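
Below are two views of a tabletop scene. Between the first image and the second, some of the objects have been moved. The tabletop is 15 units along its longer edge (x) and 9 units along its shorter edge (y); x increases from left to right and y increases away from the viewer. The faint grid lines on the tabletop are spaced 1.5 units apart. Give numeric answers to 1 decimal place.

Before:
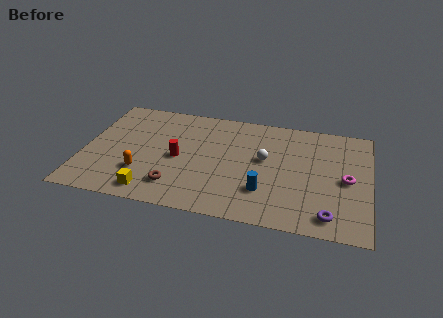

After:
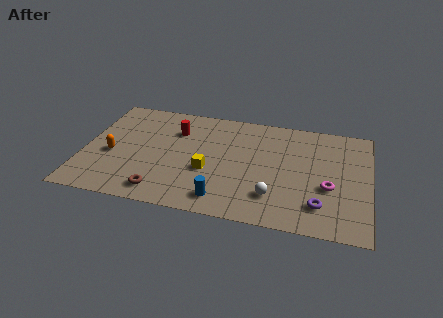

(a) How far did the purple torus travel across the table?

0.9

The purple torus was near (13.0, 1.3) before and (12.5, 2.0) after, so it travelled √(0.5² + 0.7²) ≈ 0.9 units.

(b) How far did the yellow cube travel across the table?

3.6

The yellow cube was near (3.8, 1.2) before and (6.6, 3.5) after, so it travelled √(2.8² + 2.3²) ≈ 3.6 units.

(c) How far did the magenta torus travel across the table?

1.2

From (13.8, 4.3) to (12.9, 3.5), the magenta torus covered √(0.9² + 0.8²) ≈ 1.2 units.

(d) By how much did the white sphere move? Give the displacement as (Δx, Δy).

(0.6, -2.9)

The white sphere started near (9.5, 5.1) and ended near (10.1, 2.2).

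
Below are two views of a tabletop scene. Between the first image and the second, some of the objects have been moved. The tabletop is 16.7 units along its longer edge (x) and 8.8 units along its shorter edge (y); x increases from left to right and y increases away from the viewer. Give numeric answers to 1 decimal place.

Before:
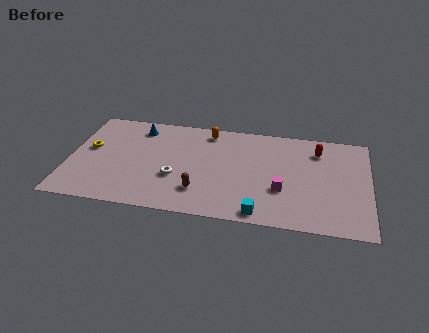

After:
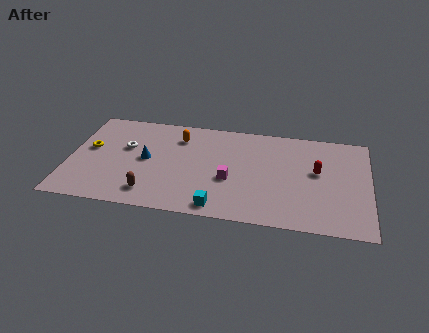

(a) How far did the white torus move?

3.6

The white torus moved from about (6.0, 3.2) to (3.1, 5.4), a distance of √(2.9² + 2.2²) ≈ 3.6.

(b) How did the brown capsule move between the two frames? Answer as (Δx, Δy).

(-2.7, -0.6)

The brown capsule was at about (7.4, 2.2) and moved to about (4.7, 1.6).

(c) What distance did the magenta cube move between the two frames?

2.9

The magenta cube moved from about (11.9, 3.1) to (9.0, 3.5), a distance of √(2.9² + 0.4²) ≈ 2.9.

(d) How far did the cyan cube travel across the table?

2.3

The cyan cube was near (10.8, 0.9) before and (8.5, 1.0) after, so it travelled √(2.3² + 0.1²) ≈ 2.3 units.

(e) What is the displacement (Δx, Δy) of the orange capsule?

(-1.6, -0.8)

The orange capsule was at about (7.6, 7.6) and moved to about (6.0, 6.8).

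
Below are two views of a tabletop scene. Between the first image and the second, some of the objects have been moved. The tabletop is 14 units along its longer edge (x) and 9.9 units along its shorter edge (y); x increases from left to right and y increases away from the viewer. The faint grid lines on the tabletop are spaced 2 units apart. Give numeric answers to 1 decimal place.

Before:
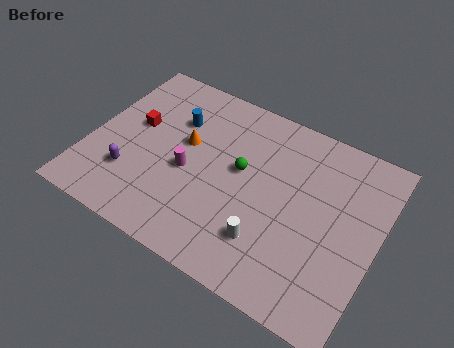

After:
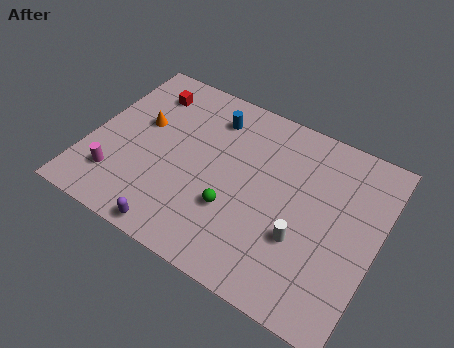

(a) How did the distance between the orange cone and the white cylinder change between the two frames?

+3.0

Before: roughly 5.7 units apart; after: 8.7. That's 3.0 units further apart.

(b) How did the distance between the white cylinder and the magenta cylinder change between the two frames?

+4.4

Before: roughly 4.6 units apart; after: 9.0. That's 4.4 units further apart.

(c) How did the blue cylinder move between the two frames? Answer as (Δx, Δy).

(1.7, 1.0)

The blue cylinder was at about (3.8, 6.9) and moved to about (5.5, 7.9).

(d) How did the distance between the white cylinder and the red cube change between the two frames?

+1.7

The distance was about 7.8 in the first image and 9.5 in the second, so they moved 1.7 units further apart.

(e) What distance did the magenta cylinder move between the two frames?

3.8

The magenta cylinder moved from about (4.9, 4.3) to (1.7, 2.3), a distance of √(3.2² + 2.0²) ≈ 3.8.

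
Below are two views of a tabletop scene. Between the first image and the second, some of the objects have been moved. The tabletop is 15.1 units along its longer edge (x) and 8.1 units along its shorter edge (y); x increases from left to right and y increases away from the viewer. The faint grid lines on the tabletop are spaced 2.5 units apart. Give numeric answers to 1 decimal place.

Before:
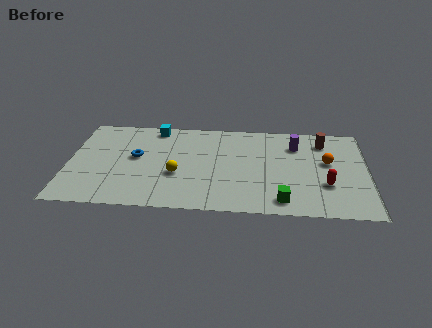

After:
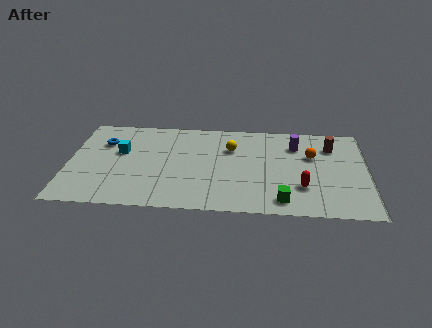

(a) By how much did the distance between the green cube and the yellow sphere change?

-0.5

They were about 5.6 units apart before and 5.1 after — 0.5 units closer together.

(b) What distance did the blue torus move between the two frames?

2.1

From (3.4, 4.5) to (1.7, 5.7), the blue torus covered √(1.7² + 1.2²) ≈ 2.1 units.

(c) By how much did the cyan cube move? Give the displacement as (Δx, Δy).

(-1.7, -2.3)

The cyan cube was at about (4.3, 7.2) and moved to about (2.6, 4.9).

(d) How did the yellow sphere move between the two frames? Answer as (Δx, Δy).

(2.7, 2.5)

The yellow sphere started near (5.5, 3.1) and ended near (8.2, 5.6).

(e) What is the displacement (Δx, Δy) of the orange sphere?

(-0.8, 0.5)

The orange sphere was at about (13.1, 4.7) and moved to about (12.3, 5.2).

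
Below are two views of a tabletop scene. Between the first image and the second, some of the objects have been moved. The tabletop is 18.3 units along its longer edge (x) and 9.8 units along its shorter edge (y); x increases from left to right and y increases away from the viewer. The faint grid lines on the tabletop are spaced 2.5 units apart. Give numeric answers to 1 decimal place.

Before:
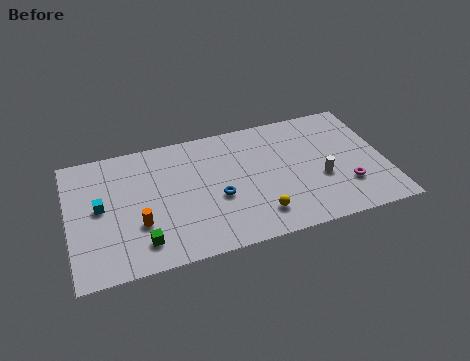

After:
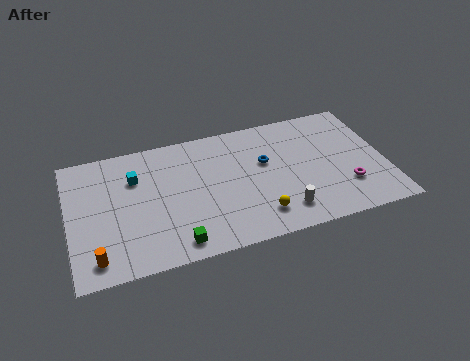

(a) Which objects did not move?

the yellow sphere and the magenta torus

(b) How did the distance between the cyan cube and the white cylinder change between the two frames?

-3.2

They were about 12.8 units apart before and 9.6 after — 3.2 units closer together.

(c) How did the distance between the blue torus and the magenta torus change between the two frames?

-2.0

They were about 7.5 units apart before and 5.5 after — 2.0 units closer together.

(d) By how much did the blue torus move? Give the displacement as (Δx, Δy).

(2.9, 2.0)

From the two frames, the blue torus sits at roughly (8.5, 4.0) before and (11.4, 6.0) after.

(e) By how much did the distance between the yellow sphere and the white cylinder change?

-2.8

They were about 4.2 units apart before and 1.4 after — 2.8 units closer together.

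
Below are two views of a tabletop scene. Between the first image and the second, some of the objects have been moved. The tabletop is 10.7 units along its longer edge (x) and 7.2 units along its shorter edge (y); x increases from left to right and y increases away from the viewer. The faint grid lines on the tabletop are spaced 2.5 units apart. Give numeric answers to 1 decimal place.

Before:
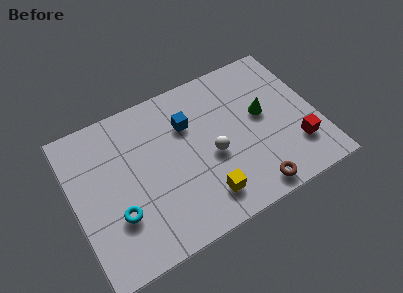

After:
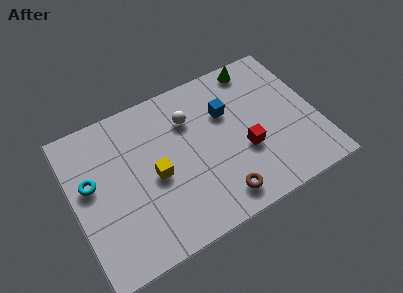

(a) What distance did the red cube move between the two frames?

2.3

The red cube moved from about (9.6, 1.9) to (7.4, 2.7), a distance of √(2.2² + 0.8²) ≈ 2.3.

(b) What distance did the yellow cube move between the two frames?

2.7

From (5.4, 1.4) to (3.5, 3.3), the yellow cube covered √(1.9² + 1.9²) ≈ 2.7 units.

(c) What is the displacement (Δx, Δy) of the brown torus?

(-1.4, 0.3)

The brown torus started near (7.4, 0.8) and ended near (6.0, 1.1).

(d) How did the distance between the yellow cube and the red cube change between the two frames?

-0.3

The distance was about 4.2 in the first image and 3.9 in the second, so they moved 0.3 units closer together.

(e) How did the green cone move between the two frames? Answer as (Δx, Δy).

(0.1, 2.4)

The green cone was at about (8.4, 4.0) and moved to about (8.5, 6.4).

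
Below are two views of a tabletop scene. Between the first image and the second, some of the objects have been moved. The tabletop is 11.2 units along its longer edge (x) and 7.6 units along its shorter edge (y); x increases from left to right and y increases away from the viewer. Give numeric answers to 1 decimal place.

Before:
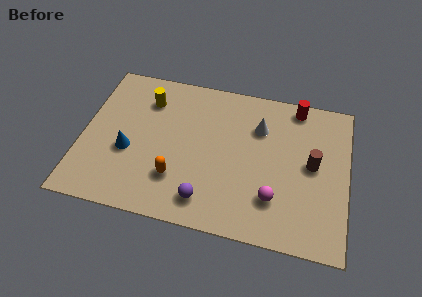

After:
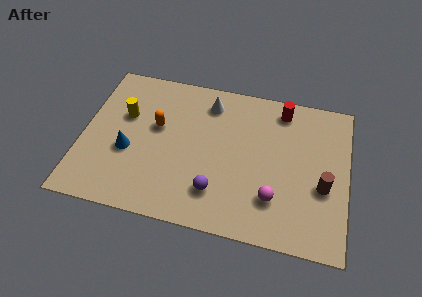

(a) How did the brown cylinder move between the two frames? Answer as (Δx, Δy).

(0.5, -1.0)

From the two frames, the brown cylinder sits at roughly (9.7, 4.0) before and (10.2, 3.0) after.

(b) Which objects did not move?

the magenta sphere and the blue cone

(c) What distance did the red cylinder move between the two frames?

0.7

The red cylinder was near (8.9, 6.8) before and (8.3, 6.5) after, so it travelled √(0.6² + 0.3²) ≈ 0.7 units.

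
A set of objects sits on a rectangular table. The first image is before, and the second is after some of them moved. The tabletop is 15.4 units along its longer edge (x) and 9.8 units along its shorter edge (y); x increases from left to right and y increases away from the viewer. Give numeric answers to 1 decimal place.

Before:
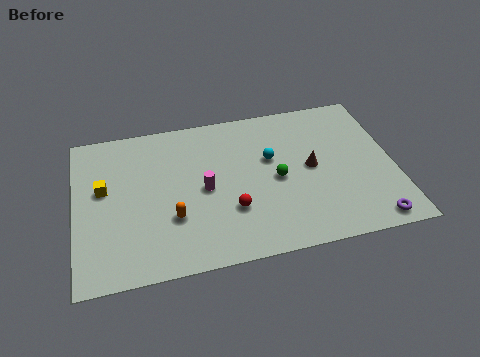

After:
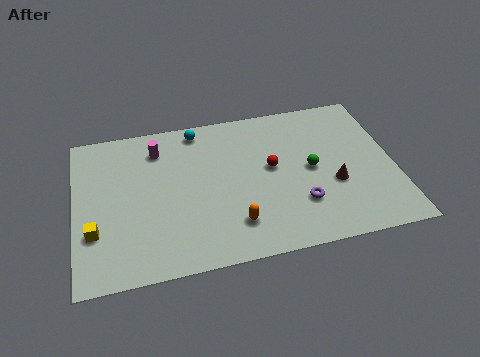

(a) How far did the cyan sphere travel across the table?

4.3

The cyan sphere moved from about (9.5, 6.0) to (6.1, 8.7), a distance of √(3.4² + 2.7²) ≈ 4.3.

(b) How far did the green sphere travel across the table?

1.7

The green sphere was near (9.7, 4.6) before and (11.4, 4.9) after, so it travelled √(1.7² + 0.3²) ≈ 1.7 units.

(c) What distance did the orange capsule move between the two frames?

3.1

The orange capsule was near (4.6, 3.2) before and (7.5, 2.2) after, so it travelled √(2.9² + 1.0²) ≈ 3.1 units.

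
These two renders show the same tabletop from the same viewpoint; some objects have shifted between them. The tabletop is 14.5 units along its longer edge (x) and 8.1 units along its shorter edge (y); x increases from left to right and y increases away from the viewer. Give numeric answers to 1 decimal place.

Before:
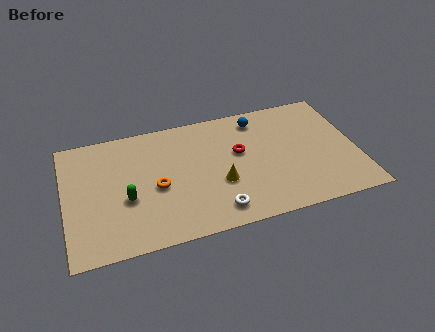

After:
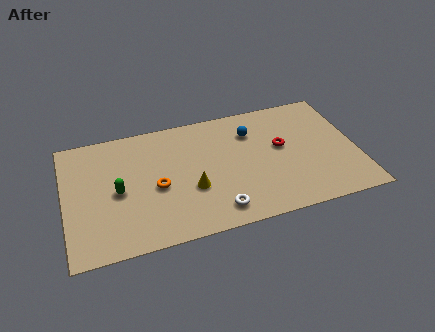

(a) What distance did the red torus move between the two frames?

2.1

The red torus moved from about (8.7, 4.8) to (10.8, 4.6), a distance of √(2.1² + 0.2²) ≈ 2.1.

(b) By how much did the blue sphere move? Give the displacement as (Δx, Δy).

(-0.4, -0.8)

The blue sphere was at about (9.8, 6.8) and moved to about (9.4, 6.0).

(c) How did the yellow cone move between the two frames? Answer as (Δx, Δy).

(-1.4, 0.0)

The yellow cone was at about (7.6, 3.0) and moved to about (6.2, 3.0).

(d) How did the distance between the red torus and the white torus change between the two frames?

+1.0

The distance was about 3.8 in the first image and 4.8 in the second, so they moved 1.0 units further apart.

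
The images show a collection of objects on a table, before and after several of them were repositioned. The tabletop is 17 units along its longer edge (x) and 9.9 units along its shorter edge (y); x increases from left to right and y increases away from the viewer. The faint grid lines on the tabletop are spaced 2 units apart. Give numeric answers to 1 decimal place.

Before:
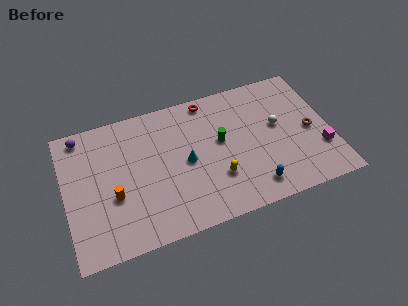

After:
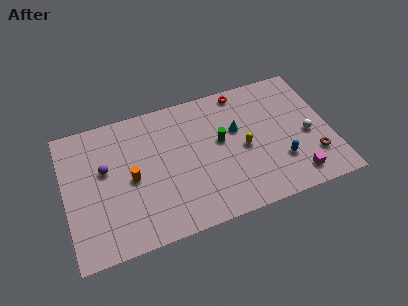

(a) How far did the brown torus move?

2.0

The brown torus was near (15.7, 4.6) before and (15.7, 2.6) after, so it travelled √(0.0² + 2.0²) ≈ 2.0 units.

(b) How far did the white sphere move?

2.2

From (13.7, 5.6) to (15.5, 4.3), the white sphere covered √(1.8² + 1.3²) ≈ 2.2 units.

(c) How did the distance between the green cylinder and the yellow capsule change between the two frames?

-0.9

Before: roughly 2.6 units apart; after: 1.7. That's 0.9 units closer together.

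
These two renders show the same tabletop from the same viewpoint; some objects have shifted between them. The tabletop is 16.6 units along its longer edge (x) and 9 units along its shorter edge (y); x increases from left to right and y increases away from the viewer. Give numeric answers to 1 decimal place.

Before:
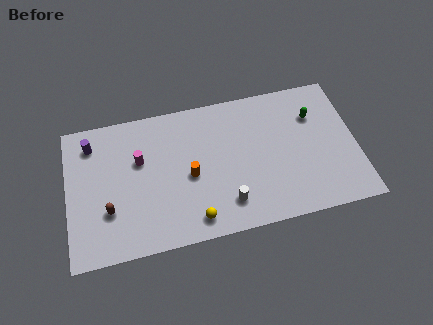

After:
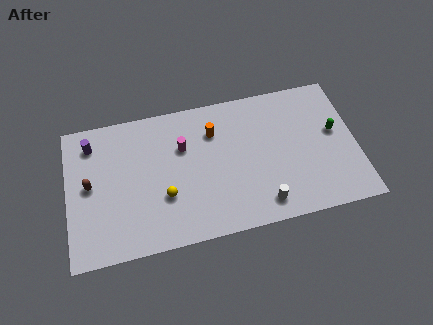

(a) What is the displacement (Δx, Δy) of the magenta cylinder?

(2.5, 0.3)

The magenta cylinder started near (4.2, 5.7) and ended near (6.7, 6.0).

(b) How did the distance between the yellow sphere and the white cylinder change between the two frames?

+3.8

They were about 2.0 units apart before and 5.8 after — 3.8 units further apart.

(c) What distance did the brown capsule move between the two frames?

2.1

The brown capsule was near (2.3, 2.9) before and (1.3, 4.7) after, so it travelled √(1.0² + 1.8²) ≈ 2.1 units.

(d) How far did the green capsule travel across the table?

1.7

The green capsule was near (14.3, 6.4) before and (15.4, 5.1) after, so it travelled √(1.1² + 1.3²) ≈ 1.7 units.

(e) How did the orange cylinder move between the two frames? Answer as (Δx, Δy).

(1.5, 2.5)

The orange cylinder was at about (7.0, 4.1) and moved to about (8.5, 6.6).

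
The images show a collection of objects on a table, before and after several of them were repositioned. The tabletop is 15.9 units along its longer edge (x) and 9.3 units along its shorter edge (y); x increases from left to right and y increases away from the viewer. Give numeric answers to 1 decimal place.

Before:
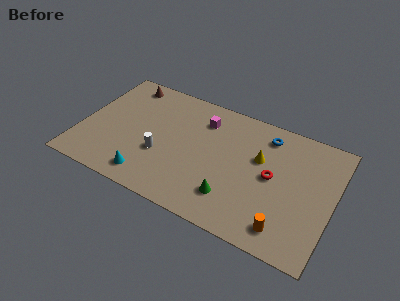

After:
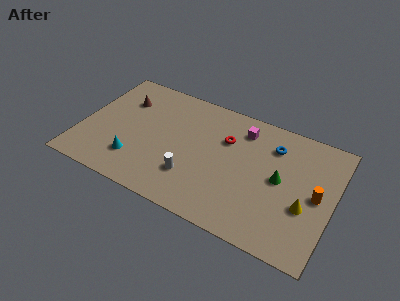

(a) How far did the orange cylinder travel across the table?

3.5

The orange cylinder moved from about (13.3, 1.5) to (14.9, 4.6), a distance of √(1.6² + 3.1²) ≈ 3.5.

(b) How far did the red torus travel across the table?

3.4

The red torus moved from about (12.1, 4.8) to (9.0, 6.3), a distance of √(3.1² + 1.5²) ≈ 3.4.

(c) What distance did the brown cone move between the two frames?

1.4

The brown cone moved from about (2.2, 8.1) to (2.3, 6.7), a distance of √(0.1² + 1.4²) ≈ 1.4.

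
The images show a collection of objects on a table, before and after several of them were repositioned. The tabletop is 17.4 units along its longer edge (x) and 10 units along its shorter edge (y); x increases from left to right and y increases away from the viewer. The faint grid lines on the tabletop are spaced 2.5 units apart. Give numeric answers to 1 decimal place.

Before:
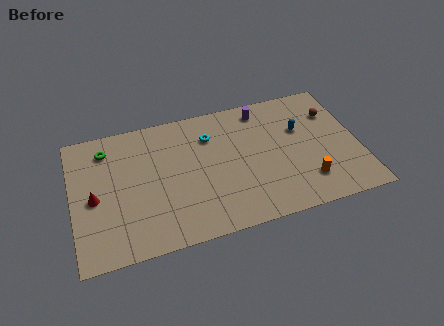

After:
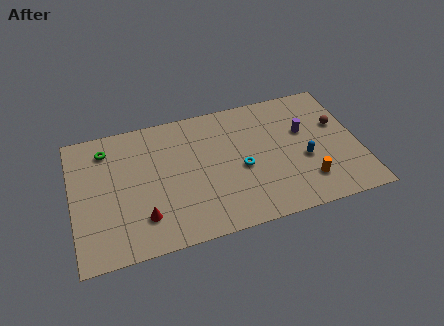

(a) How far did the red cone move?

3.6

From (1.3, 4.6) to (4.1, 2.4), the red cone covered √(2.8² + 2.2²) ≈ 3.6 units.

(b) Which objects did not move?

the green torus and the orange cylinder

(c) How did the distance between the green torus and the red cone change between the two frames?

+2.4

Before: roughly 3.6 units apart; after: 6.0. That's 2.4 units further apart.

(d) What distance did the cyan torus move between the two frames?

3.4

From (8.5, 7.4) to (10.2, 4.4), the cyan torus covered √(1.7² + 3.0²) ≈ 3.4 units.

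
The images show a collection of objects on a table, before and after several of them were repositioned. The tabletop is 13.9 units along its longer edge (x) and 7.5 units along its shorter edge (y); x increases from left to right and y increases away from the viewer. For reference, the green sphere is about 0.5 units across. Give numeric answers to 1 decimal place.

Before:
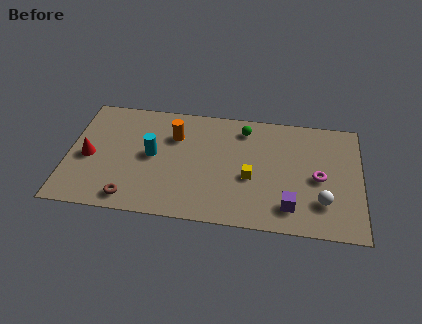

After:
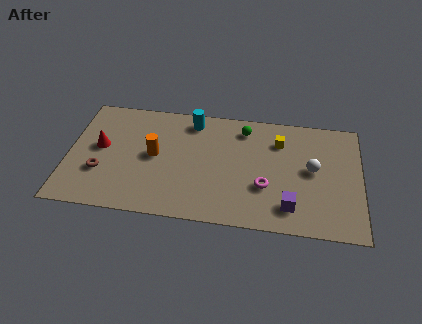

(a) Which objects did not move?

the purple cube and the green sphere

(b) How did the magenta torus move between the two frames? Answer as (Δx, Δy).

(-2.5, -0.9)

From the two frames, the magenta torus sits at roughly (11.9, 3.5) before and (9.4, 2.6) after.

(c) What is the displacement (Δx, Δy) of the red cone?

(0.5, 0.7)

The red cone started near (1.0, 3.4) and ended near (1.5, 4.1).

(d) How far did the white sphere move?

2.1

The white sphere was near (12.1, 2.0) before and (11.6, 4.0) after, so it travelled √(0.5² + 2.0²) ≈ 2.1 units.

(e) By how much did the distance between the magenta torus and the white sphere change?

+1.1

They were about 1.5 units apart before and 2.6 after — 1.1 units further apart.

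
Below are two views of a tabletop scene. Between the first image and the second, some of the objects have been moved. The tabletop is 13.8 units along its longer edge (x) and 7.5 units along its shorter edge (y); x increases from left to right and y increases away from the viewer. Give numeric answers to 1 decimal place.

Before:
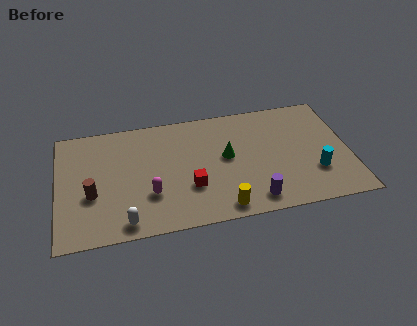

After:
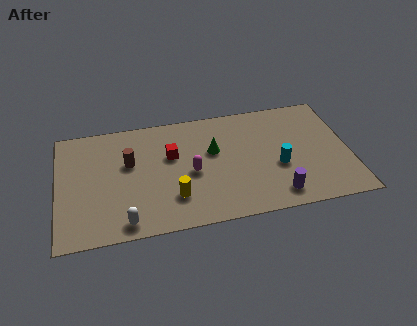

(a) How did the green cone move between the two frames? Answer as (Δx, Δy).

(-0.6, 0.5)

The green cone started near (8.0, 4.1) and ended near (7.4, 4.6).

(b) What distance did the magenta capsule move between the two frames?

2.2

The magenta capsule moved from about (4.3, 2.4) to (6.3, 3.4), a distance of √(2.0² + 1.0²) ≈ 2.2.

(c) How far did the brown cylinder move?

2.5

The brown cylinder was near (1.6, 2.9) before and (3.4, 4.6) after, so it travelled √(1.8² + 1.7²) ≈ 2.5 units.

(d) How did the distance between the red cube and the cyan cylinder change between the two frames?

-0.6

They were about 5.9 units apart before and 5.3 after — 0.6 units closer together.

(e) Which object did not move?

the white capsule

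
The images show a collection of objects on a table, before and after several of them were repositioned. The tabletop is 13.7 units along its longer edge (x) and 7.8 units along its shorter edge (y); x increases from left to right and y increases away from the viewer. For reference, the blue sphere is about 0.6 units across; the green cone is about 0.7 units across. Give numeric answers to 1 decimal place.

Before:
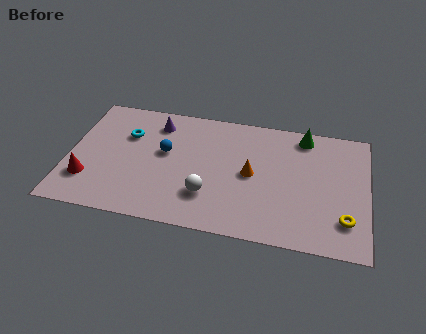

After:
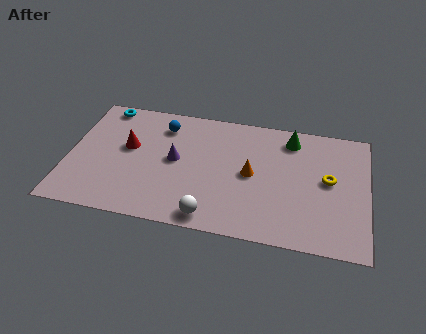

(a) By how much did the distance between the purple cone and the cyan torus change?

+2.9

Before: roughly 1.6 units apart; after: 4.5. That's 2.9 units further apart.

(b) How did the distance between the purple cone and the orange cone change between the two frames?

-1.6

The distance was about 5.1 in the first image and 3.5 in the second, so they moved 1.6 units closer together.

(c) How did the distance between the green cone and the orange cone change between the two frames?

-0.6

Before: roughly 3.7 units apart; after: 3.1. That's 0.6 units closer together.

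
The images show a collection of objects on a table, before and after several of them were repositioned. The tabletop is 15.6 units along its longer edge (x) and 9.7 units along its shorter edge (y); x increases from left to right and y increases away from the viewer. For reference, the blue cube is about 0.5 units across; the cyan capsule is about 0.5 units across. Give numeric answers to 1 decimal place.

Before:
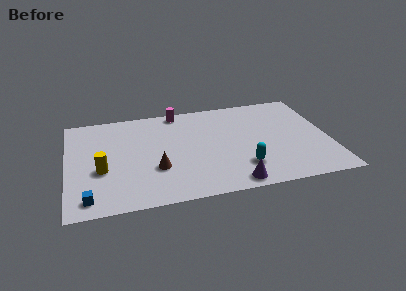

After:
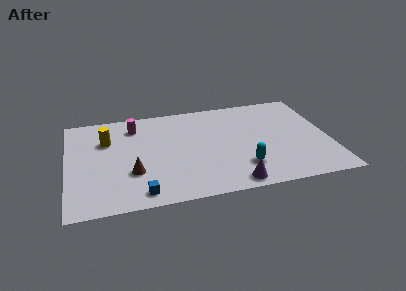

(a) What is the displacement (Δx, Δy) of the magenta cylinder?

(-2.7, -1.0)

The magenta cylinder started near (6.8, 8.8) and ended near (4.1, 7.8).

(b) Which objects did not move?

the purple cone and the cyan capsule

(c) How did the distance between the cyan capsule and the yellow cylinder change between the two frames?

+0.6

Before: roughly 8.4 units apart; after: 9.0. That's 0.6 units further apart.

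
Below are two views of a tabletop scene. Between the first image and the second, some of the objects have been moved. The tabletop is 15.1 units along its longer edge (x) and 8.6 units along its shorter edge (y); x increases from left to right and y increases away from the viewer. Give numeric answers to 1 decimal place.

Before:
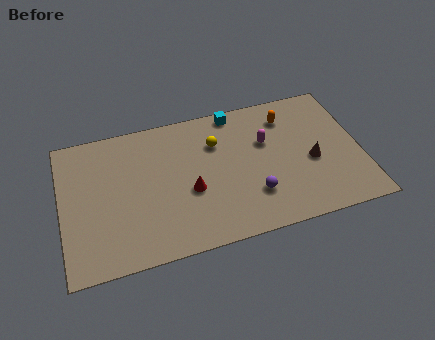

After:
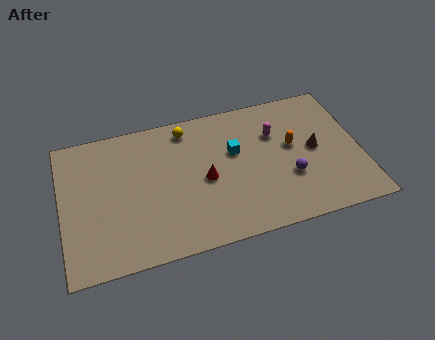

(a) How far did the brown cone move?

0.7

From (12.6, 3.7) to (12.8, 4.4), the brown cone covered √(0.2² + 0.7²) ≈ 0.7 units.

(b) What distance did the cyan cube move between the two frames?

2.5

The cyan cube moved from about (9.0, 7.8) to (8.8, 5.3), a distance of √(0.2² + 2.5²) ≈ 2.5.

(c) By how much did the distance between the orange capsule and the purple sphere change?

-3.0

The distance was about 4.9 in the first image and 1.9 in the second, so they moved 3.0 units closer together.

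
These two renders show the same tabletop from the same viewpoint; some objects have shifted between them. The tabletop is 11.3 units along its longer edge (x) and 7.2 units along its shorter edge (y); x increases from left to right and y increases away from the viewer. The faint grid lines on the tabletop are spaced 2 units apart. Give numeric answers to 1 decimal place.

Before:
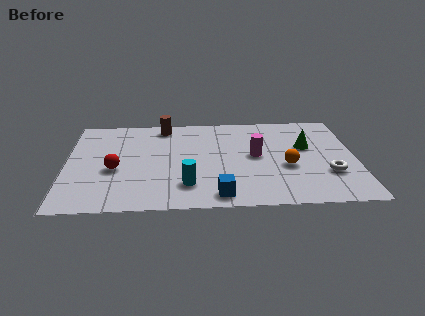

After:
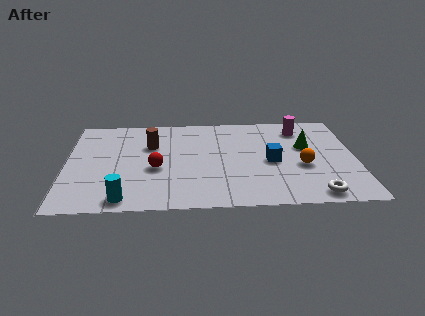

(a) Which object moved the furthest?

the blue cube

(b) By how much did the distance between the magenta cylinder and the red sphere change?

+0.8

They were about 5.6 units apart before and 6.4 after — 0.8 units further apart.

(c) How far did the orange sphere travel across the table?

0.6

The orange sphere was near (8.6, 2.9) before and (9.2, 2.9) after, so it travelled √(0.6² + 0.0²) ≈ 0.6 units.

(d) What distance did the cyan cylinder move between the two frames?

2.6

The cyan cylinder was near (4.7, 1.7) before and (2.3, 0.8) after, so it travelled √(2.4² + 0.9²) ≈ 2.6 units.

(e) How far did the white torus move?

1.6

The white torus was near (10.2, 2.3) before and (9.6, 0.8) after, so it travelled √(0.6² + 1.5²) ≈ 1.6 units.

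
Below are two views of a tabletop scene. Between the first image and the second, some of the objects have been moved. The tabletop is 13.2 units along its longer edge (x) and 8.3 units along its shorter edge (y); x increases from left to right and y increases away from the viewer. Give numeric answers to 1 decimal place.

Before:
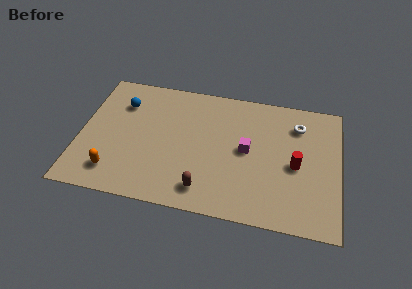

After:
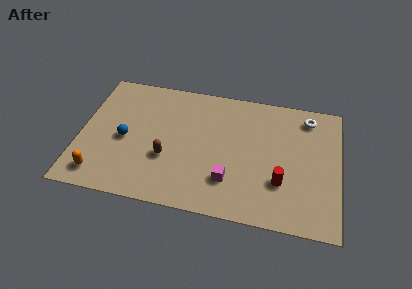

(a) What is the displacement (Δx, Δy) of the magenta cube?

(-0.8, -2.1)

From the two frames, the magenta cube sits at roughly (8.5, 4.3) before and (7.7, 2.2) after.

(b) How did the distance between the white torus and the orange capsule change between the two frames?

+1.5

The distance was about 10.3 in the first image and 11.8 in the second, so they moved 1.5 units further apart.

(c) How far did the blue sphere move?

2.3

The blue sphere moved from about (2.0, 6.1) to (2.3, 3.8), a distance of √(0.3² + 2.3²) ≈ 2.3.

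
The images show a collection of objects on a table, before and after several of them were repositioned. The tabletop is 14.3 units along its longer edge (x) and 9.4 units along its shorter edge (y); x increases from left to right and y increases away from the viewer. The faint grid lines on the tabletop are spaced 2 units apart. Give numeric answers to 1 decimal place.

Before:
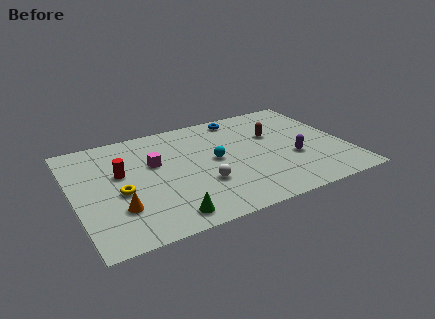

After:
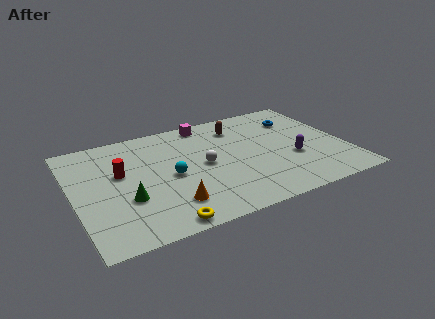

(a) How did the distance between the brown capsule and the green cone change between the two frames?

-0.3

The distance was about 7.9 in the first image and 7.6 in the second, so they moved 0.3 units closer together.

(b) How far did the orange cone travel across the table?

2.7

From (2.1, 2.7) to (4.7, 2.1), the orange cone covered √(2.6² + 0.6²) ≈ 2.7 units.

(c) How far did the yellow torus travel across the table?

3.7

The yellow torus moved from about (2.3, 4.0) to (4.1, 0.8), a distance of √(1.8² + 3.2²) ≈ 3.7.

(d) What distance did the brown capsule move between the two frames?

2.2

From (10.7, 6.0) to (9.0, 7.4), the brown capsule covered √(1.7² + 1.4²) ≈ 2.2 units.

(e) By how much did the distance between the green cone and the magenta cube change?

+2.4

The distance was about 4.6 in the first image and 7.0 in the second, so they moved 2.4 units further apart.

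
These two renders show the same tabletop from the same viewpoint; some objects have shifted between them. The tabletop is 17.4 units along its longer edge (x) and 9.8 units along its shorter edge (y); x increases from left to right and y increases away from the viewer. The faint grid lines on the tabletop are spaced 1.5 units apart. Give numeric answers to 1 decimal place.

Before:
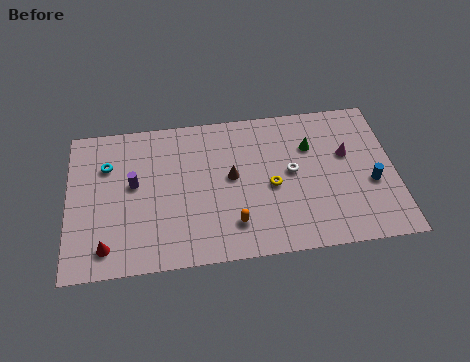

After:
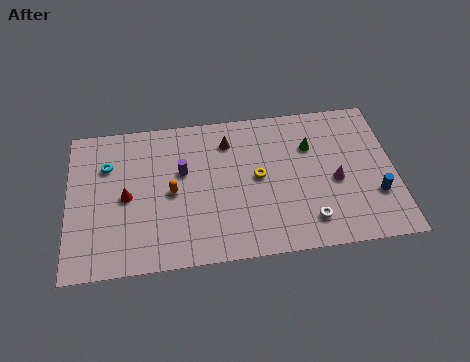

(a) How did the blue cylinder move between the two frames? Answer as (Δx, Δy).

(0.2, -0.8)

From the two frames, the blue cylinder sits at roughly (16.1, 3.9) before and (16.3, 3.1) after.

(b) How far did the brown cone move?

2.4

The brown cone moved from about (8.7, 5.3) to (8.6, 7.7), a distance of √(0.1² + 2.4²) ≈ 2.4.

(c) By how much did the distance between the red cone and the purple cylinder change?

-0.9

They were about 4.2 units apart before and 3.3 after — 0.9 units closer together.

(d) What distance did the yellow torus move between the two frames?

1.0

The yellow torus was near (10.8, 4.4) before and (10.1, 5.1) after, so it travelled √(0.7² + 0.7²) ≈ 1.0 units.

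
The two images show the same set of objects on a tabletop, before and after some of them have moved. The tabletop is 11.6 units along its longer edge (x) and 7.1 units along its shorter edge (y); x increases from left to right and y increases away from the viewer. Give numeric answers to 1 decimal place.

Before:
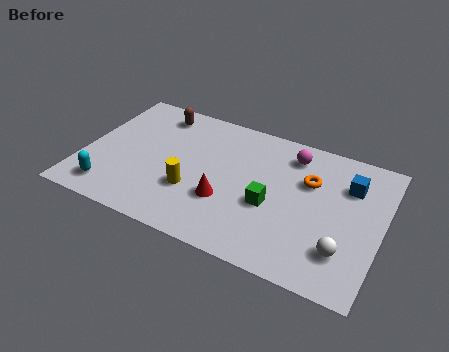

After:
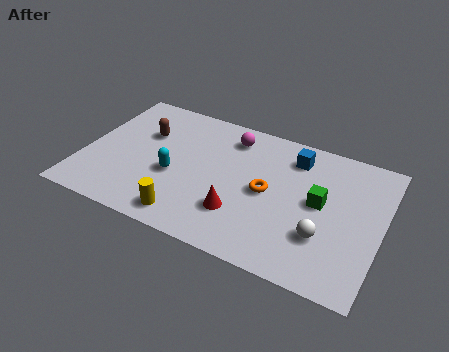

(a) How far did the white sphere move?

0.9

From (10.3, 1.8) to (9.5, 2.2), the white sphere covered √(0.8² + 0.4²) ≈ 0.9 units.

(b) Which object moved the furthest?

the cyan capsule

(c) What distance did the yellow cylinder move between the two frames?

1.4

The yellow cylinder moved from about (4.4, 2.4) to (4.4, 1.0), a distance of √(0.0² + 1.4²) ≈ 1.4.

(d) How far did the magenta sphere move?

2.4

The magenta sphere moved from about (7.9, 5.8) to (5.5, 5.8), a distance of √(2.4² + 0.0²) ≈ 2.4.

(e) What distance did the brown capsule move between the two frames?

1.3

From (2.5, 6.0) to (2.2, 4.7), the brown capsule covered √(0.3² + 1.3²) ≈ 1.3 units.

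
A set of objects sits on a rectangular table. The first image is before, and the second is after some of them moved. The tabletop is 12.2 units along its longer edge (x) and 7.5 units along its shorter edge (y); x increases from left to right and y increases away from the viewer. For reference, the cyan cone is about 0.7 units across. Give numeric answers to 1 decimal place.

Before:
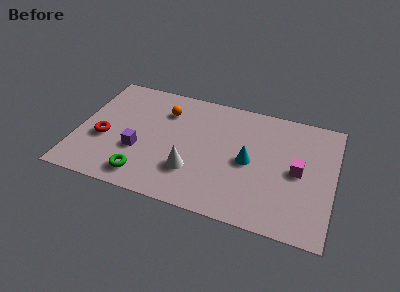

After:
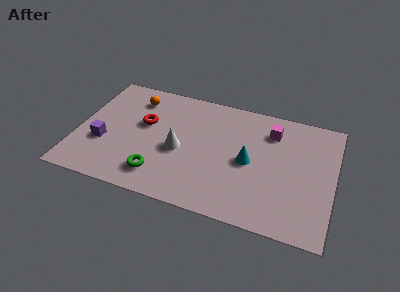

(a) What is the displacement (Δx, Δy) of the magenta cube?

(-1.4, 2.1)

The magenta cube started near (10.5, 3.7) and ended near (9.1, 5.8).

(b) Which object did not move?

the cyan cone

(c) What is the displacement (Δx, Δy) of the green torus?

(0.7, 0.3)

The green torus started near (3.4, 1.2) and ended near (4.1, 1.5).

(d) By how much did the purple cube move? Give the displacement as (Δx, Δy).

(-1.7, 0.0)

The purple cube was at about (3.0, 2.7) and moved to about (1.3, 2.7).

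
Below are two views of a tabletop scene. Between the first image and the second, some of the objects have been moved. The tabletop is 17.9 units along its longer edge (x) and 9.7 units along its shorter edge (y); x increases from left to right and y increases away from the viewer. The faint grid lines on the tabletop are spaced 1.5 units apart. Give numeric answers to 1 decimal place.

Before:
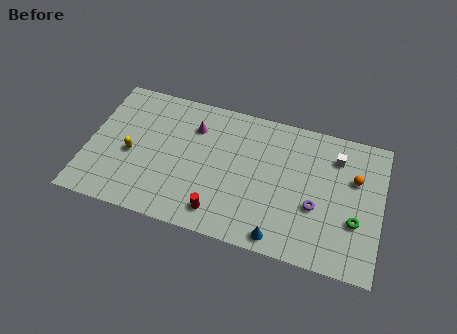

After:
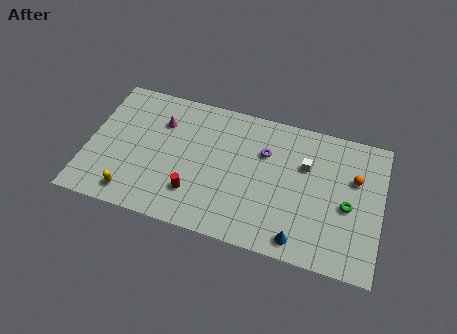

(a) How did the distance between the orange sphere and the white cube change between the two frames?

+1.3

The distance was about 1.7 in the first image and 3.0 in the second, so they moved 1.3 units further apart.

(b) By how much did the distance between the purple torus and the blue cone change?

+2.6

Before: roughly 3.4 units apart; after: 6.0. That's 2.6 units further apart.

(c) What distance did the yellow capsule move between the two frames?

2.8

The yellow capsule was near (2.7, 4.2) before and (3.0, 1.4) after, so it travelled √(0.3² + 2.8²) ≈ 2.8 units.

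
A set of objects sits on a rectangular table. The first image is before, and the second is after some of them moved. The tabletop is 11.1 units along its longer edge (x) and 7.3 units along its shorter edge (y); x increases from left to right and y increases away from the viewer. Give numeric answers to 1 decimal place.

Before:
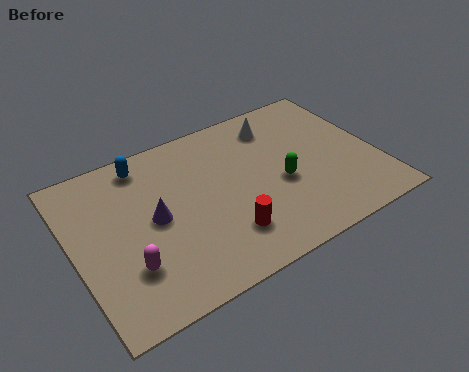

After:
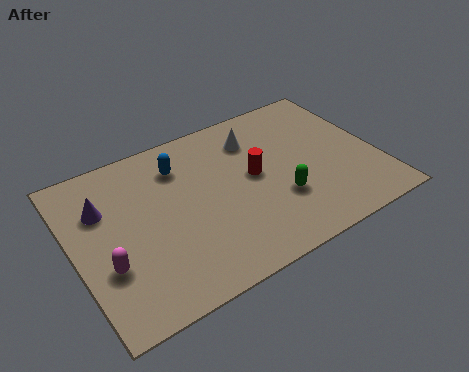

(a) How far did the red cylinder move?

2.5

The red cylinder moved from about (5.2, 1.8) to (6.6, 3.9), a distance of √(1.4² + 2.1²) ≈ 2.5.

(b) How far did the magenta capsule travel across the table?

0.8

The magenta capsule moved from about (1.7, 2.1) to (1.0, 2.5), a distance of √(0.7² + 0.4²) ≈ 0.8.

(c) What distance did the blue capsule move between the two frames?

1.4

From (2.9, 6.3) to (4.1, 5.6), the blue capsule covered √(1.2² + 0.7²) ≈ 1.4 units.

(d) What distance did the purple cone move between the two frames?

2.1

The purple cone was near (2.9, 3.7) before and (1.2, 5.0) after, so it travelled √(1.7² + 1.3²) ≈ 2.1 units.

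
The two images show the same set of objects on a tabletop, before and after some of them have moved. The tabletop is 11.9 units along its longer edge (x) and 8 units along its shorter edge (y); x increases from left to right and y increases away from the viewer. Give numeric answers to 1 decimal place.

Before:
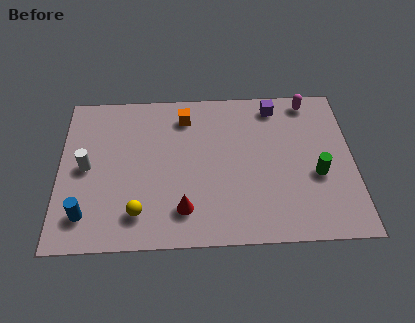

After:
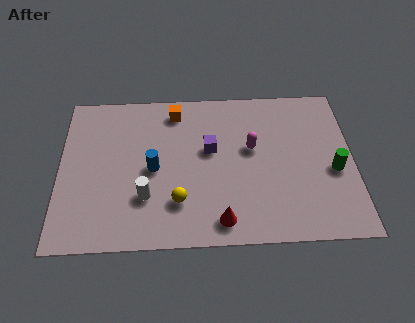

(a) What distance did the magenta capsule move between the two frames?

3.4

The magenta capsule moved from about (10.2, 7.1) to (7.8, 4.7), a distance of √(2.4² + 2.4²) ≈ 3.4.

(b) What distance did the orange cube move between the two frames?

0.5

The orange cube moved from about (5.1, 6.5) to (4.7, 6.8), a distance of √(0.4² + 0.3²) ≈ 0.5.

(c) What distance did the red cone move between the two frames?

1.6

The red cone moved from about (5.0, 1.7) to (6.5, 1.1), a distance of √(1.5² + 0.6²) ≈ 1.6.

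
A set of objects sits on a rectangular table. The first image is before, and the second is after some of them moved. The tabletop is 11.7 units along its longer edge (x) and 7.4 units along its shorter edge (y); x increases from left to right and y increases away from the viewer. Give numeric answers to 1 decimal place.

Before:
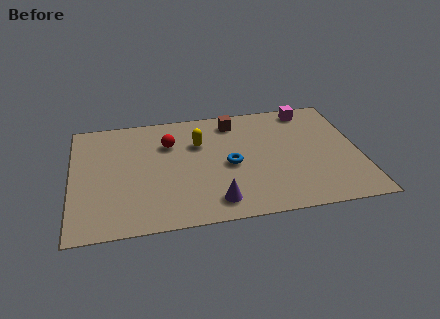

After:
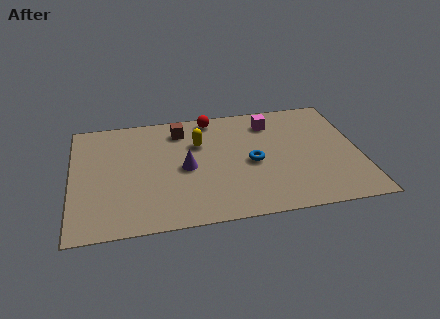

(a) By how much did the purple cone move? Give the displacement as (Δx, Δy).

(-1.1, 2.3)

The purple cone started near (5.7, 1.2) and ended near (4.6, 3.5).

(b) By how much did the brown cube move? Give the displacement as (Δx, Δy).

(-2.2, -0.2)

From the two frames, the brown cube sits at roughly (6.7, 6.2) before and (4.5, 6.0) after.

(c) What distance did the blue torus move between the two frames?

0.9

The blue torus moved from about (6.4, 3.4) to (7.3, 3.4), a distance of √(0.9² + 0.0²) ≈ 0.9.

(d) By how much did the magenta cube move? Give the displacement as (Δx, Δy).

(-1.6, -0.6)

The magenta cube started near (9.8, 6.5) and ended near (8.2, 5.9).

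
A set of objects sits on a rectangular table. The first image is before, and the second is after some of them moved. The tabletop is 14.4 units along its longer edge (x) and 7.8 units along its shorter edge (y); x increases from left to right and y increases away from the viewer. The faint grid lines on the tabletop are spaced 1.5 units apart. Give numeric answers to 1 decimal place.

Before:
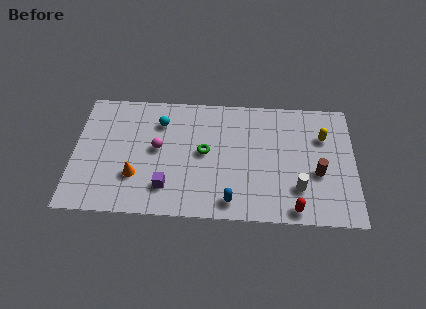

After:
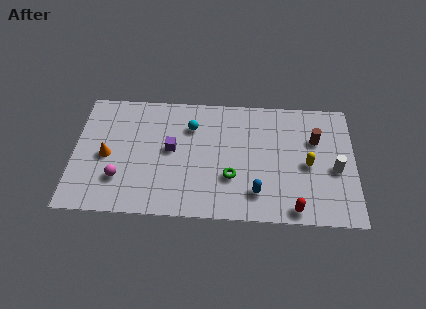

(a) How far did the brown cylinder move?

2.1

The brown cylinder moved from about (12.5, 3.1) to (12.4, 5.2), a distance of √(0.1² + 2.1²) ≈ 2.1.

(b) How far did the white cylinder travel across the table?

2.3

The white cylinder was near (11.5, 2.1) before and (13.4, 3.4) after, so it travelled √(1.9² + 1.3²) ≈ 2.3 units.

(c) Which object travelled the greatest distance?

the magenta sphere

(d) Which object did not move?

the red capsule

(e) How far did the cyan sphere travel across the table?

1.6

The cyan sphere moved from about (4.4, 5.9) to (6.0, 5.7), a distance of √(1.6² + 0.2²) ≈ 1.6.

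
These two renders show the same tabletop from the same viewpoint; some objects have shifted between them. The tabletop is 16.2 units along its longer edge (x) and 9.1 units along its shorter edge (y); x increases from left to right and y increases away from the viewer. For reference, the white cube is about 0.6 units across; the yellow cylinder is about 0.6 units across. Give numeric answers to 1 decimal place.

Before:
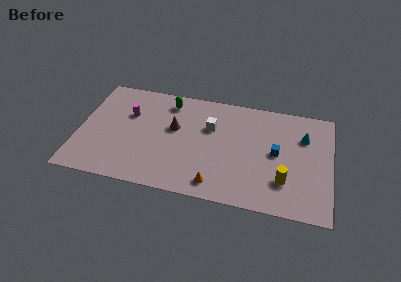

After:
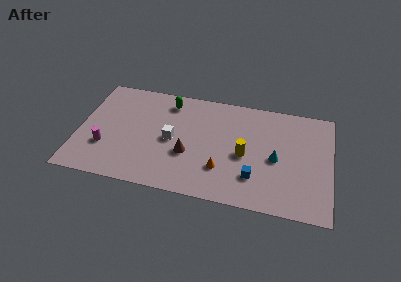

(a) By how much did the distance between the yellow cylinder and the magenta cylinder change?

-1.8

The distance was about 10.8 in the first image and 9.0 in the second, so they moved 1.8 units closer together.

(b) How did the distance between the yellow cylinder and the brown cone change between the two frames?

-4.1

The distance was about 7.8 in the first image and 3.7 in the second, so they moved 4.1 units closer together.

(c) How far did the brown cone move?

2.2

The brown cone was near (6.1, 5.4) before and (7.1, 3.4) after, so it travelled √(1.0² + 2.0²) ≈ 2.2 units.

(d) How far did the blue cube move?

2.6

The blue cube was near (12.7, 4.7) before and (11.4, 2.4) after, so it travelled √(1.3² + 2.3²) ≈ 2.6 units.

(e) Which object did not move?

the green capsule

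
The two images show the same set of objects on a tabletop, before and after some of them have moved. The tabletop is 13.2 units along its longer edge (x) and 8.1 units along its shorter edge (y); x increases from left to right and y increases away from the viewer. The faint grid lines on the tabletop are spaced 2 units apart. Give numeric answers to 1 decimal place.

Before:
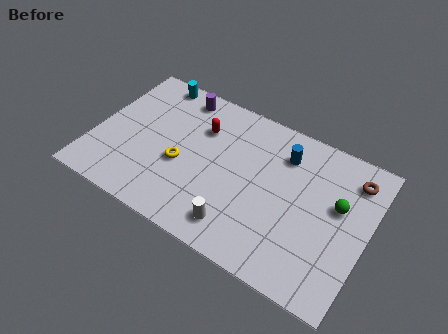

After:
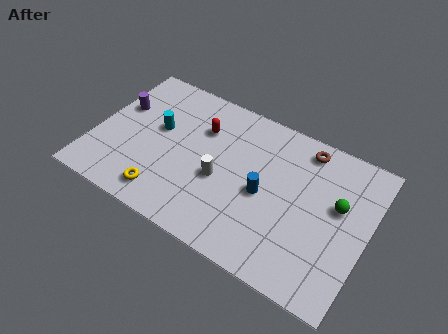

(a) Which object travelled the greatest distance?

the purple cylinder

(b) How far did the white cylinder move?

2.3

The white cylinder moved from about (7.4, 1.4) to (6.2, 3.4), a distance of √(1.2² + 2.0²) ≈ 2.3.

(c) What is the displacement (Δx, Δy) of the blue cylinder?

(-0.6, -2.5)

The blue cylinder started near (8.9, 6.2) and ended near (8.3, 3.7).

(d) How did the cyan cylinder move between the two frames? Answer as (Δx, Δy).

(0.7, -2.6)

The cyan cylinder started near (2.2, 7.3) and ended near (2.9, 4.7).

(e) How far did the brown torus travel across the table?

2.5

The brown torus moved from about (12.2, 6.5) to (9.8, 7.0), a distance of √(2.4² + 0.5²) ≈ 2.5.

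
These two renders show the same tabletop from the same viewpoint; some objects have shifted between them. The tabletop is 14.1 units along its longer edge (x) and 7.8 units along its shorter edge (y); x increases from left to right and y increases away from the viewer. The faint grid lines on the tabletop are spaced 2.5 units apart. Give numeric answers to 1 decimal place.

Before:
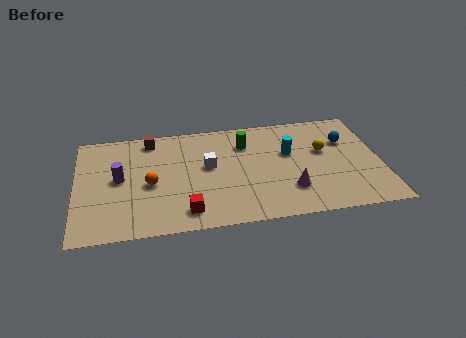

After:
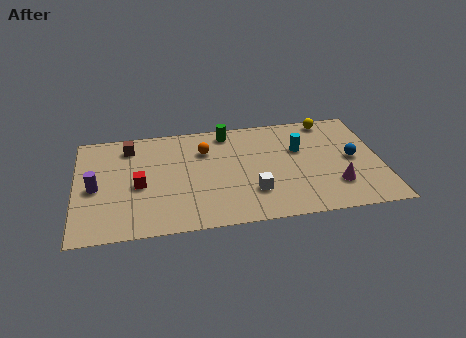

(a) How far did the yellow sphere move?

2.3

From (11.5, 4.7) to (11.9, 7.0), the yellow sphere covered √(0.4² + 2.3²) ≈ 2.3 units.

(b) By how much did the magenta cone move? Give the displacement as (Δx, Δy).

(2.1, 0.0)

The magenta cone was at about (9.8, 2.1) and moved to about (11.9, 2.1).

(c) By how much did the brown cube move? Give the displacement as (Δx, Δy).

(-1.0, -0.4)

The brown cube started near (3.5, 6.8) and ended near (2.5, 6.4).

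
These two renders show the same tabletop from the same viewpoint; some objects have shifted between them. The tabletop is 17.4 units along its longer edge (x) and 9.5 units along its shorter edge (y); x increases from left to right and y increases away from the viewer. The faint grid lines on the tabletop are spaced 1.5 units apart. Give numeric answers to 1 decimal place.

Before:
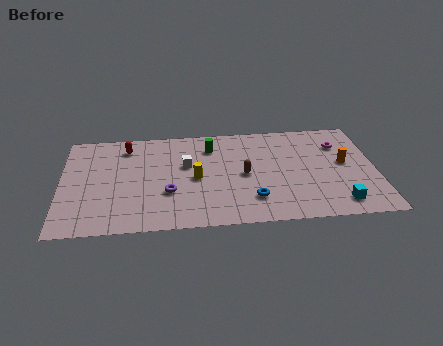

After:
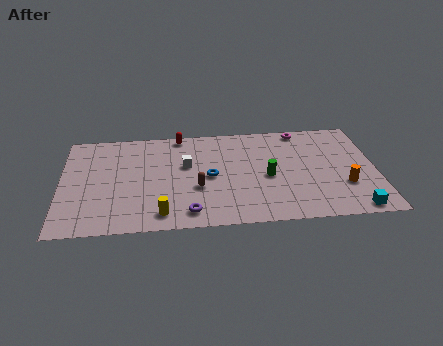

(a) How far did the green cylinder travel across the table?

4.4

From (8.3, 7.4) to (11.4, 4.3), the green cylinder covered √(3.1² + 3.1²) ≈ 4.4 units.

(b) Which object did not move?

the white cube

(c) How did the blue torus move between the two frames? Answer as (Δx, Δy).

(-2.3, 2.3)

The blue torus started near (10.5, 2.3) and ended near (8.2, 4.6).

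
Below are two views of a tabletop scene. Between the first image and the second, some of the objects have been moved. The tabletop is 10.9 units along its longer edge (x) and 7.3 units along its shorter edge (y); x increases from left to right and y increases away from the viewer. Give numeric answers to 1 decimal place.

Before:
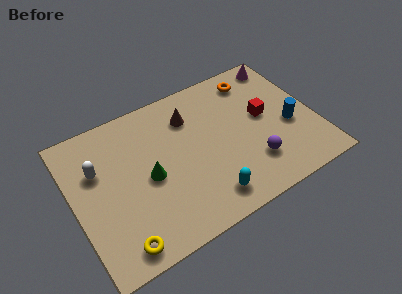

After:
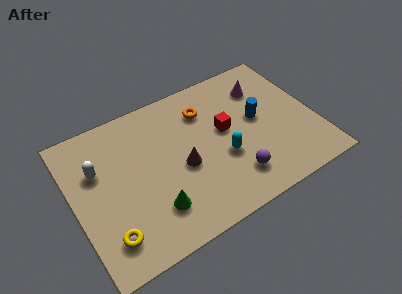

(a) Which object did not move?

the white capsule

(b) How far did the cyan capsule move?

1.9

The cyan capsule was near (5.6, 1.2) before and (6.6, 2.8) after, so it travelled √(1.0² + 1.6²) ≈ 1.9 units.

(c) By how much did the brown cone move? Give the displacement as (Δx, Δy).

(-0.7, -2.3)

From the two frames, the brown cone sits at roughly (5.5, 5.5) before and (4.8, 3.2) after.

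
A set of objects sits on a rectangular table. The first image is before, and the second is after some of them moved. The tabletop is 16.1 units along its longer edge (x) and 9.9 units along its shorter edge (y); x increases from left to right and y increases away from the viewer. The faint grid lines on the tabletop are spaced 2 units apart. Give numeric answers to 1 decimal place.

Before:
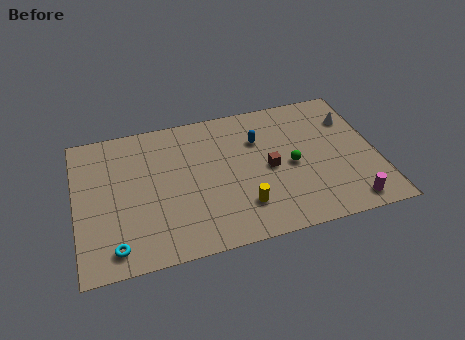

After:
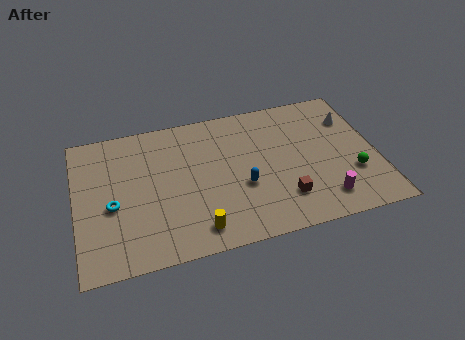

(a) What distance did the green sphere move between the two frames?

3.5

From (11.5, 4.6) to (14.7, 3.2), the green sphere covered √(3.2² + 1.4²) ≈ 3.5 units.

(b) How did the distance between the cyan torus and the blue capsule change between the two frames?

-2.8

Before: roughly 9.7 units apart; after: 6.9. That's 2.8 units closer together.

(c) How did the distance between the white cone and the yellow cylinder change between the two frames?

+2.6

They were about 7.9 units apart before and 10.5 after — 2.6 units further apart.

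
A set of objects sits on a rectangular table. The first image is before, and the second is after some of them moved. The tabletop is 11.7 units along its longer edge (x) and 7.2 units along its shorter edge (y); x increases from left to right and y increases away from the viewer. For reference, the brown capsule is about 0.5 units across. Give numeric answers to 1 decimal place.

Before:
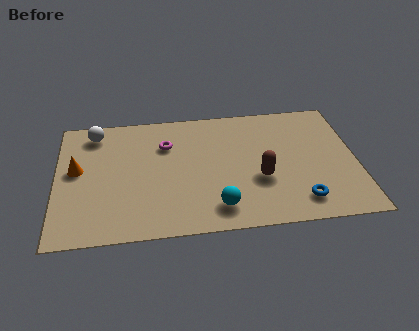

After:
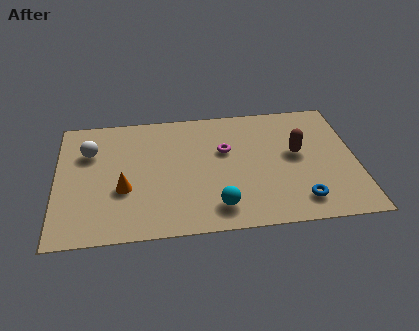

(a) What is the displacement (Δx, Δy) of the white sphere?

(-0.2, -1.1)

The white sphere was at about (1.5, 6.1) and moved to about (1.3, 5.0).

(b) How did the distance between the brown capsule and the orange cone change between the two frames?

-0.3

The distance was about 7.2 in the first image and 6.9 in the second, so they moved 0.3 units closer together.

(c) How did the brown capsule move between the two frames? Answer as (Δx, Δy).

(1.5, 1.3)

The brown capsule was at about (7.9, 2.7) and moved to about (9.4, 4.0).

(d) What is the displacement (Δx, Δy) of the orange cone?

(1.8, -1.3)

From the two frames, the orange cone sits at roughly (0.8, 4.0) before and (2.6, 2.7) after.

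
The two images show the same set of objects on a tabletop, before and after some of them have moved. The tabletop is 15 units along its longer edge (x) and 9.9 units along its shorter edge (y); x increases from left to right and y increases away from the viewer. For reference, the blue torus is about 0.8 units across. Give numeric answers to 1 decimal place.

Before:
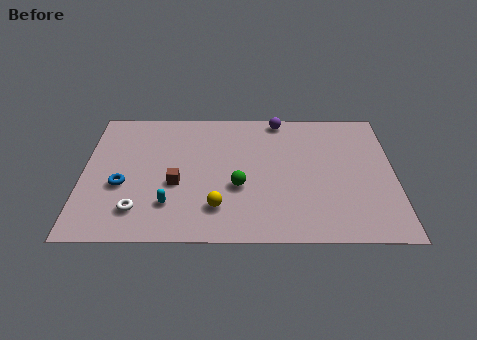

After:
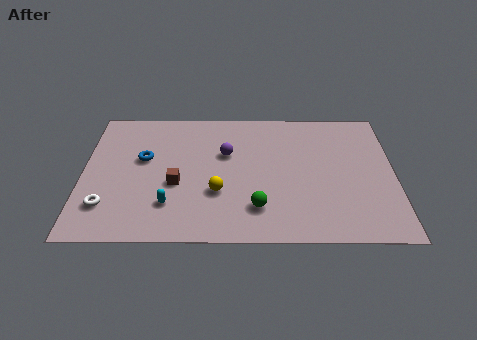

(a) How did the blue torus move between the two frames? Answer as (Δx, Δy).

(1.0, 2.0)

The blue torus started near (1.9, 3.9) and ended near (2.9, 5.9).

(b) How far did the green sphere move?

1.7

The green sphere was near (7.5, 3.8) before and (8.4, 2.3) after, so it travelled √(0.9² + 1.5²) ≈ 1.7 units.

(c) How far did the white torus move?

1.5

The white torus moved from about (2.7, 2.1) to (1.2, 2.4), a distance of √(1.5² + 0.3²) ≈ 1.5.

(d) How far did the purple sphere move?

3.7

The purple sphere was near (9.5, 9.0) before and (6.9, 6.3) after, so it travelled √(2.6² + 2.7²) ≈ 3.7 units.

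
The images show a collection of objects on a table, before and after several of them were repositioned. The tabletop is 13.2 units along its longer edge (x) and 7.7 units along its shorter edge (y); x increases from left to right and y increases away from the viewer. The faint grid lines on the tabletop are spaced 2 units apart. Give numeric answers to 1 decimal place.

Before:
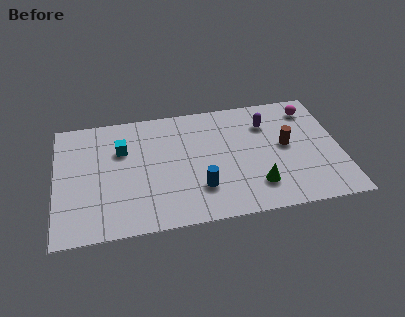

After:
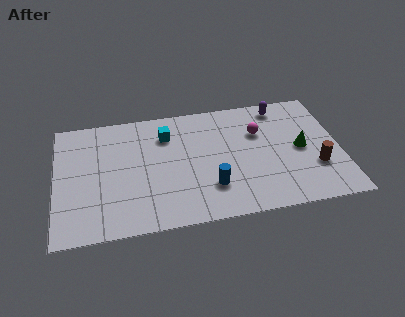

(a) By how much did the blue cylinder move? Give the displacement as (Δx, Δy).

(0.5, 0.0)

The blue cylinder started near (6.6, 2.1) and ended near (7.1, 2.1).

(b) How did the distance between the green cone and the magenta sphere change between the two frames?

-2.9

Before: roughly 5.3 units apart; after: 2.4. That's 2.9 units closer together.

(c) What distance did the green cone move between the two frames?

3.0

The green cone moved from about (9.2, 1.8) to (11.4, 3.8), a distance of √(2.2² + 2.0²) ≈ 3.0.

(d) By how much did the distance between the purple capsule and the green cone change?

-1.0

Before: roughly 4.0 units apart; after: 3.0. That's 1.0 units closer together.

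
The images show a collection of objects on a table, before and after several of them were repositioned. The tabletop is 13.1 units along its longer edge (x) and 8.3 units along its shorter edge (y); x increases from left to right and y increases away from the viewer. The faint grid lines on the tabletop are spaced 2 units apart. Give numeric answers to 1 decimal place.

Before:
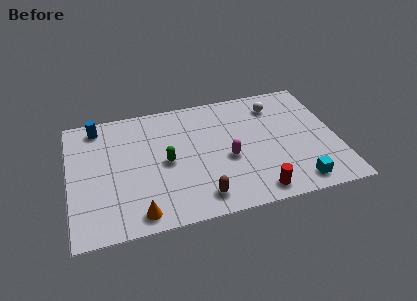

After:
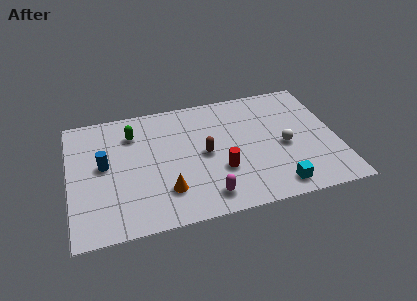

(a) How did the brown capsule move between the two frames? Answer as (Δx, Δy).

(0.4, 2.8)

From the two frames, the brown capsule sits at roughly (6.2, 1.3) before and (6.6, 4.1) after.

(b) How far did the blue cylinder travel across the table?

2.7

The blue cylinder was near (1.5, 7.2) before and (1.7, 4.5) after, so it travelled √(0.2² + 2.7²) ≈ 2.7 units.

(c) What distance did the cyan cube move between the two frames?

1.0

The cyan cube was near (10.9, 1.1) before and (9.9, 1.1) after, so it travelled √(1.0² + 0.0²) ≈ 1.0 units.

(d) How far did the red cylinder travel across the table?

2.4

From (8.9, 1.0) to (7.3, 2.8), the red cylinder covered √(1.6² + 1.8²) ≈ 2.4 units.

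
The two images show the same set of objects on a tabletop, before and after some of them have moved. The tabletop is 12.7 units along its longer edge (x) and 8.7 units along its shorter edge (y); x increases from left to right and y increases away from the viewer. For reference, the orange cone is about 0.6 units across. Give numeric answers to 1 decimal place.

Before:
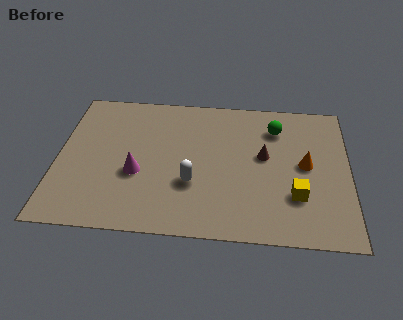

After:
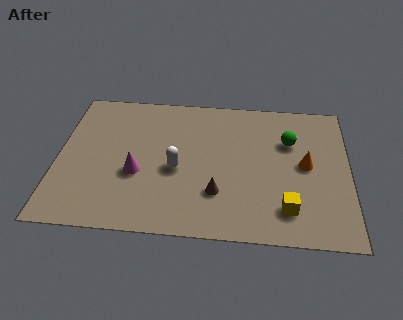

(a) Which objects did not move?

the orange cone and the magenta cone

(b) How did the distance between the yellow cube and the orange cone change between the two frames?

+0.9

The distance was about 1.9 in the first image and 2.8 in the second, so they moved 0.9 units further apart.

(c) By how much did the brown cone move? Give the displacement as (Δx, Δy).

(-2.0, -2.4)

The brown cone was at about (9.0, 4.9) and moved to about (7.0, 2.5).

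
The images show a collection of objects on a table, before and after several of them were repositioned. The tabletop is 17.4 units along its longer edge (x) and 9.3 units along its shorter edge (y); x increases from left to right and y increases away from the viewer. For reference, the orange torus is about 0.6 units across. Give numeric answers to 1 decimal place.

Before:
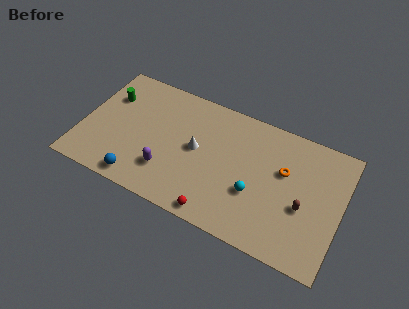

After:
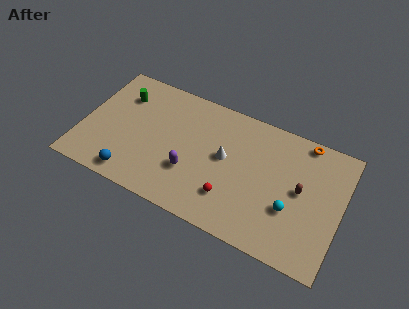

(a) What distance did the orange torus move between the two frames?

2.9

From (13.5, 5.8) to (14.6, 8.5), the orange torus covered √(1.1² + 2.7²) ≈ 2.9 units.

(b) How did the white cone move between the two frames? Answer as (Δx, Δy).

(1.9, 0.2)

The white cone was at about (7.7, 4.9) and moved to about (9.6, 5.1).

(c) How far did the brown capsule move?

1.1

From (15.0, 3.8) to (14.7, 4.9), the brown capsule covered √(0.3² + 1.1²) ≈ 1.1 units.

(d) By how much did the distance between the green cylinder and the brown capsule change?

-1.2

They were about 13.8 units apart before and 12.6 after — 1.2 units closer together.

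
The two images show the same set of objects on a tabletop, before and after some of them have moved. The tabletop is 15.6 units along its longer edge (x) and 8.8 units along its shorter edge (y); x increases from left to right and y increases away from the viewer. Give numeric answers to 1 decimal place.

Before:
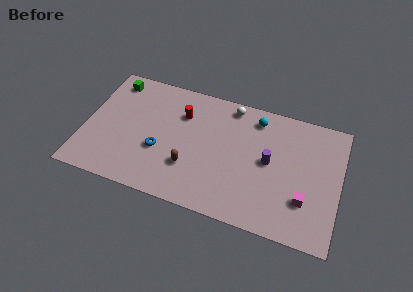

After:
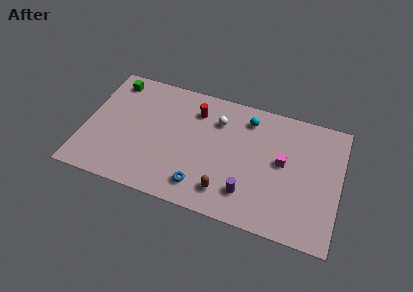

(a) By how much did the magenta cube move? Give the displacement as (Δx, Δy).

(-1.5, 2.2)

The magenta cube was at about (13.6, 2.6) and moved to about (12.1, 4.8).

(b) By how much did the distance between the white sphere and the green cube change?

-0.6

They were about 7.3 units apart before and 6.7 after — 0.6 units closer together.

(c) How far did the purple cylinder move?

2.8

The purple cylinder moved from about (11.3, 4.6) to (10.2, 2.0), a distance of √(1.1² + 2.6²) ≈ 2.8.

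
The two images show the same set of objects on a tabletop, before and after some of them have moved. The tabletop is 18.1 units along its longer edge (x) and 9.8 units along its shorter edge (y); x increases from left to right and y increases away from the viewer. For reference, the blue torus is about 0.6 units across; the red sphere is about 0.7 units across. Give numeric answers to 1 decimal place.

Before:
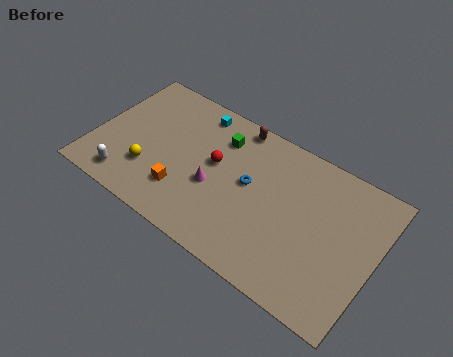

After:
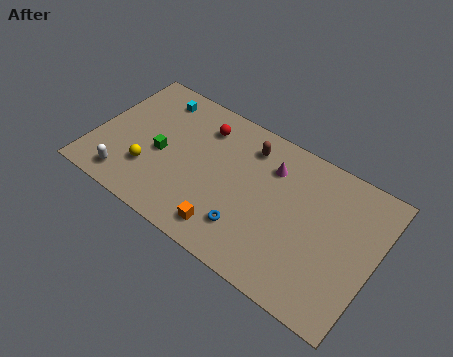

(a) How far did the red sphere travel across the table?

2.4

From (7.7, 5.6) to (6.5, 7.7), the red sphere covered √(1.2² + 2.1²) ≈ 2.4 units.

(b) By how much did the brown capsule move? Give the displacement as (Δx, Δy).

(1.0, -1.0)

The brown capsule was at about (8.5, 8.9) and moved to about (9.5, 7.9).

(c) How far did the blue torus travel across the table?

3.0

The blue torus moved from about (10.0, 5.4) to (10.4, 2.4), a distance of √(0.4² + 3.0²) ≈ 3.0.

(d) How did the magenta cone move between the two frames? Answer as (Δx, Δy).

(3.2, 3.3)

The magenta cone was at about (7.9, 4.0) and moved to about (11.1, 7.3).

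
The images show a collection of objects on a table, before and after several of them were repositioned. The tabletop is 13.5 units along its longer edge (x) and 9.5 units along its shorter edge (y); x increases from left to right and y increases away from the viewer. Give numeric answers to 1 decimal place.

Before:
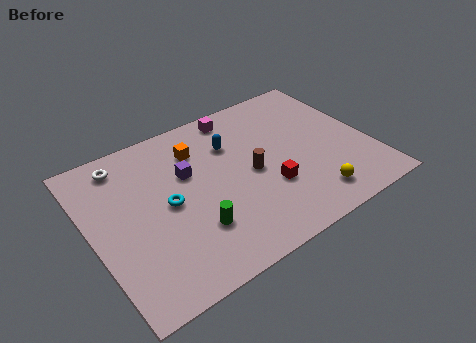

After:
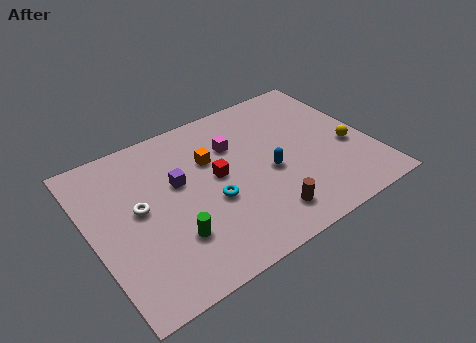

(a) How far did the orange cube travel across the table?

1.0

The orange cube was near (5.5, 7.2) before and (6.0, 6.3) after, so it travelled √(0.5² + 0.9²) ≈ 1.0 units.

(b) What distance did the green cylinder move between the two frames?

1.0

From (4.5, 2.7) to (3.5, 2.7), the green cylinder covered √(1.0² + 0.0²) ≈ 1.0 units.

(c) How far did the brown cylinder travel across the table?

2.8

The brown cylinder was near (7.7, 4.5) before and (7.8, 1.7) after, so it travelled √(0.1² + 2.8²) ≈ 2.8 units.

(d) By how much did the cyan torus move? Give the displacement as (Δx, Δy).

(2.0, -0.9)

The cyan torus started near (3.6, 4.7) and ended near (5.6, 3.8).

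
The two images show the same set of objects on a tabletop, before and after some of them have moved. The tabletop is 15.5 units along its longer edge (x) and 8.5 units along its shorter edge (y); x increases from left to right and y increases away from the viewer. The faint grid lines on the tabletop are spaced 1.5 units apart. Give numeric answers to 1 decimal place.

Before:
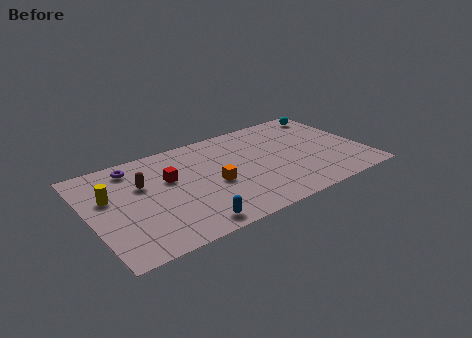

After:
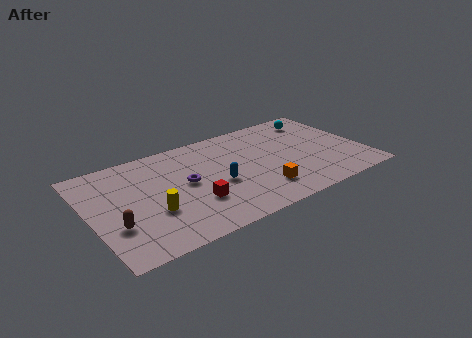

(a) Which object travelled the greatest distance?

the purple torus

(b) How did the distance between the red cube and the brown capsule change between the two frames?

+2.9

They were about 1.5 units apart before and 4.4 after — 2.9 units further apart.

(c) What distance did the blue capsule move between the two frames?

3.3

The blue capsule moved from about (5.1, 1.0) to (7.1, 3.6), a distance of √(2.0² + 2.6²) ≈ 3.3.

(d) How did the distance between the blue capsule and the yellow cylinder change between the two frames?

-2.0

They were about 5.8 units apart before and 3.8 after — 2.0 units closer together.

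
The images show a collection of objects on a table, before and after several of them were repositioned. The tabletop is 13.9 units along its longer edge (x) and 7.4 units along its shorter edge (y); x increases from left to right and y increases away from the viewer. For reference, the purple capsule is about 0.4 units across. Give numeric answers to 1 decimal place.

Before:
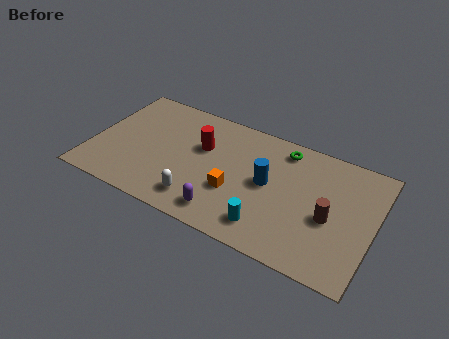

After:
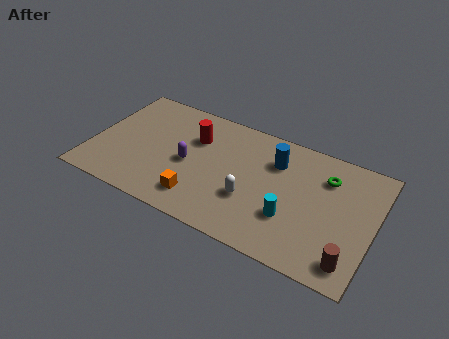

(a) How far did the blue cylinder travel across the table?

1.5

The blue cylinder was near (8.7, 3.9) before and (8.9, 5.4) after, so it travelled √(0.2² + 1.5²) ≈ 1.5 units.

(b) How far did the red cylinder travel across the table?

0.6

From (5.3, 4.7) to (4.9, 5.1), the red cylinder covered √(0.4² + 0.4²) ≈ 0.6 units.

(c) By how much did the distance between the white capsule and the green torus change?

-1.6

They were about 6.1 units apart before and 4.5 after — 1.6 units closer together.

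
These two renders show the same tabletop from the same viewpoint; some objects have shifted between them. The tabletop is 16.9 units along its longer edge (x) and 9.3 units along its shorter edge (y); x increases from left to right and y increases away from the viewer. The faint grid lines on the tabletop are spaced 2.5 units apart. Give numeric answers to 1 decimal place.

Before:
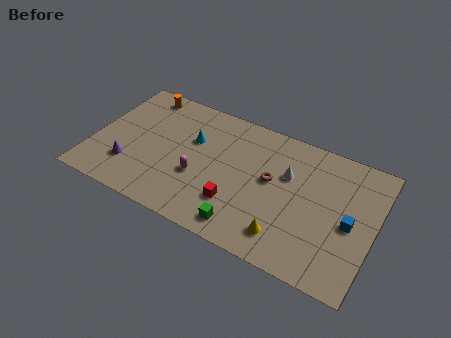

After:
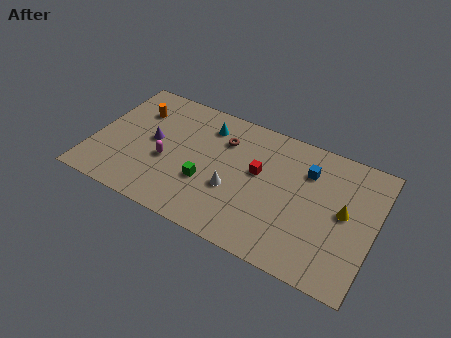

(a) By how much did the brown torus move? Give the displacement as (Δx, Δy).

(-3.1, 1.6)

The brown torus started near (10.7, 5.2) and ended near (7.6, 6.8).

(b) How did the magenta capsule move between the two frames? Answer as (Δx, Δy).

(-2.0, 0.3)

The magenta capsule was at about (6.5, 3.5) and moved to about (4.5, 3.8).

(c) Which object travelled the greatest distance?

the yellow cone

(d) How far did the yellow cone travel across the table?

4.4

The yellow cone moved from about (12.0, 1.8) to (15.1, 4.9), a distance of √(3.1² + 3.1²) ≈ 4.4.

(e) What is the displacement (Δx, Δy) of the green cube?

(-2.6, 2.0)

The green cube was at about (9.6, 1.3) and moved to about (7.0, 3.3).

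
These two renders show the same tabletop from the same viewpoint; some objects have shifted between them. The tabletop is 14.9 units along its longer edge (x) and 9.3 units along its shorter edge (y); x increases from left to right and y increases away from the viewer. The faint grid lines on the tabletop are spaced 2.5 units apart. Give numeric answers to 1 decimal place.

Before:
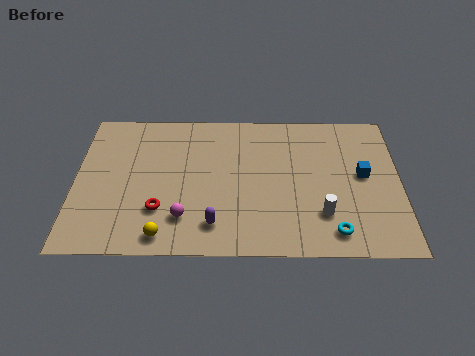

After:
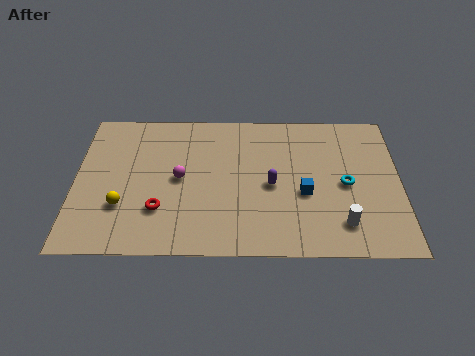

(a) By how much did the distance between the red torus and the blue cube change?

-2.9

They were about 9.6 units apart before and 6.7 after — 2.9 units closer together.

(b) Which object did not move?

the red torus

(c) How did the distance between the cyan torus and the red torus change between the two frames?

+0.7

Before: roughly 8.0 units apart; after: 8.7. That's 0.7 units further apart.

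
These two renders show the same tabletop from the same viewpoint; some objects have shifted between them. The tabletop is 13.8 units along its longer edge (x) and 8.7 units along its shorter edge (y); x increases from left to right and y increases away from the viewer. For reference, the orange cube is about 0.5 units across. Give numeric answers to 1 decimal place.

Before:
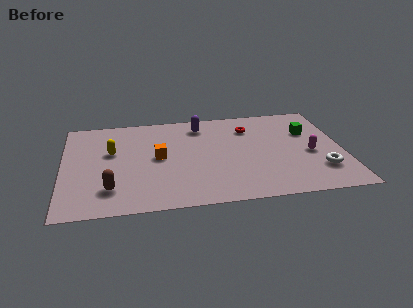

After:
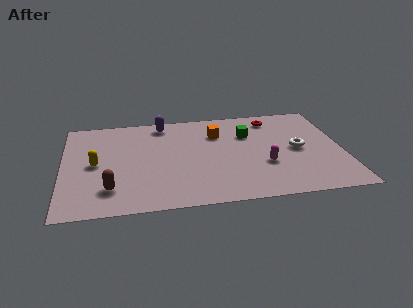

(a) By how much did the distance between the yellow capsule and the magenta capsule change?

-1.5

The distance was about 9.9 in the first image and 8.4 in the second, so they moved 1.5 units closer together.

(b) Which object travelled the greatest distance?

the orange cube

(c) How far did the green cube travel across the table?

3.0

The green cube moved from about (12.2, 5.8) to (9.2, 6.0), a distance of √(3.0² + 0.2²) ≈ 3.0.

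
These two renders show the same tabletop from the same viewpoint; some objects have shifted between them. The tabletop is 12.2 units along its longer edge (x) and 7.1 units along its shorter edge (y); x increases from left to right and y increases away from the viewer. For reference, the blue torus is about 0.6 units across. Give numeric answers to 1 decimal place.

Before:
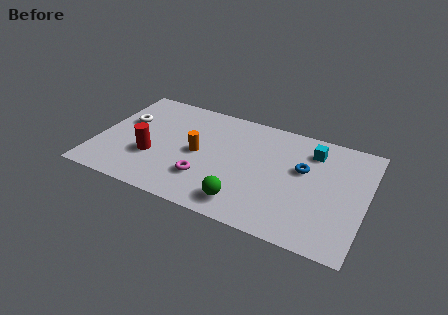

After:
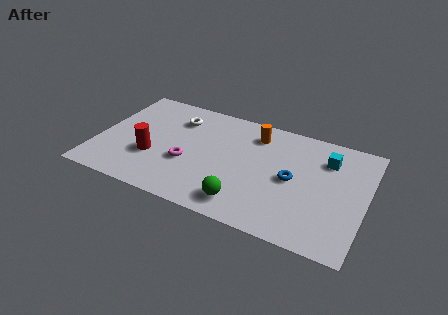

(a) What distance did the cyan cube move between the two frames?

0.8

The cyan cube moved from about (9.6, 5.6) to (10.3, 5.3), a distance of √(0.7² + 0.3²) ≈ 0.8.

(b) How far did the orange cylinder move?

3.3

From (4.6, 3.5) to (7.0, 5.7), the orange cylinder covered √(2.4² + 2.2²) ≈ 3.3 units.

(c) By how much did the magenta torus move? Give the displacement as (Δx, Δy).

(-0.9, 0.7)

The magenta torus started near (5.1, 2.0) and ended near (4.2, 2.7).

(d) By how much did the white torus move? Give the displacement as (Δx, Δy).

(2.3, 1.0)

The white torus was at about (1.1, 4.4) and moved to about (3.4, 5.4).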